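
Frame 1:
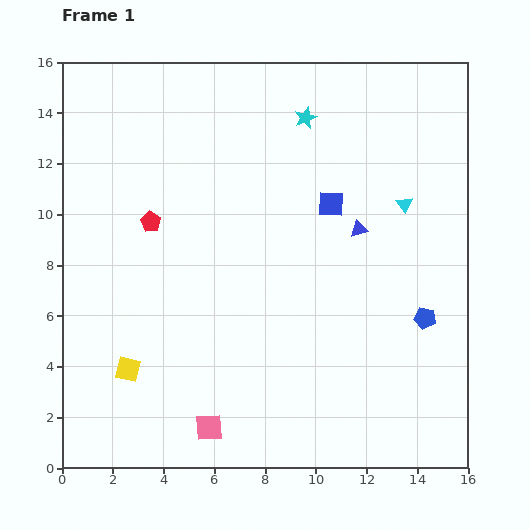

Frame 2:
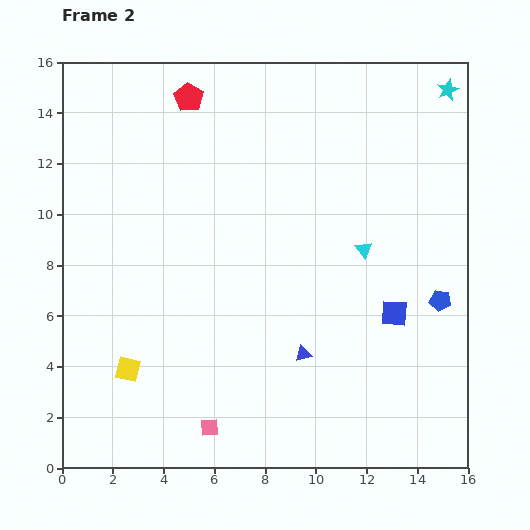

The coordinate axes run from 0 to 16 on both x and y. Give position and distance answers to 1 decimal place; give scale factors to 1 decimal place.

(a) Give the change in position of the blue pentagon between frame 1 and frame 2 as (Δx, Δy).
(0.6, 0.7)

The blue pentagon was at (14.3, 5.9) in frame 1 and (14.9, 6.6) in frame 2.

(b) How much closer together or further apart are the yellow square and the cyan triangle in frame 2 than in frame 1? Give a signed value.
-2.3

Distance in frame 1: 12.7. Distance in frame 2: 10.4.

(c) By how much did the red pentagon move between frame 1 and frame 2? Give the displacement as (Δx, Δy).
(1.5, 4.9)

The red pentagon was at (3.5, 9.7) in frame 1 and (5.0, 14.6) in frame 2.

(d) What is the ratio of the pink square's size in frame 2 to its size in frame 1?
0.6×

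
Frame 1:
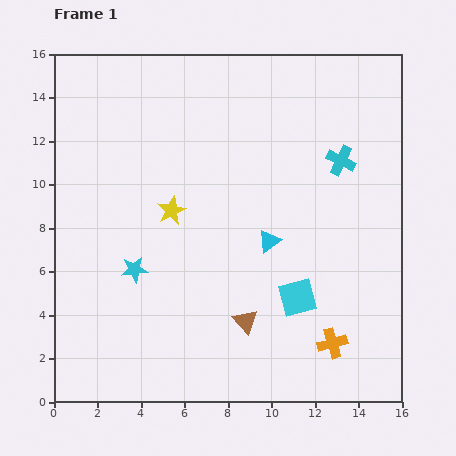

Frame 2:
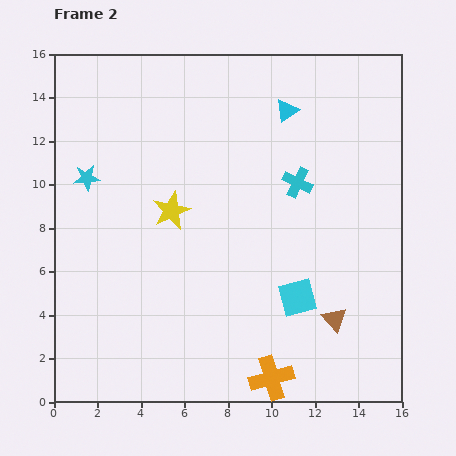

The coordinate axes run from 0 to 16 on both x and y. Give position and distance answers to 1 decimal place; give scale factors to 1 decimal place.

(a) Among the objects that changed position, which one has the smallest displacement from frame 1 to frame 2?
the cyan cross

(moved 2.2)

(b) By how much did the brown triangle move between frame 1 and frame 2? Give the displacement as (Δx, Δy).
(4.1, 0.1)

The brown triangle was at (8.8, 3.7) in frame 1 and (12.9, 3.8) in frame 2.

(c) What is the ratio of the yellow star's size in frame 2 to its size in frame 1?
1.3×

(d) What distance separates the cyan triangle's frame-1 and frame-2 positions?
6.1

The cyan triangle moved from (9.9, 7.4) to (10.7, 13.4), a distance of √(0.8² + 6.0²) ≈ 6.1.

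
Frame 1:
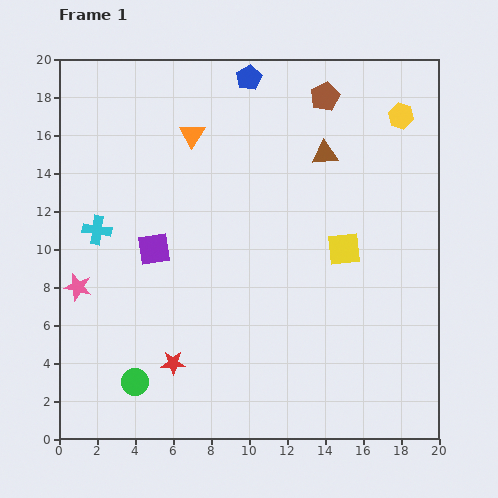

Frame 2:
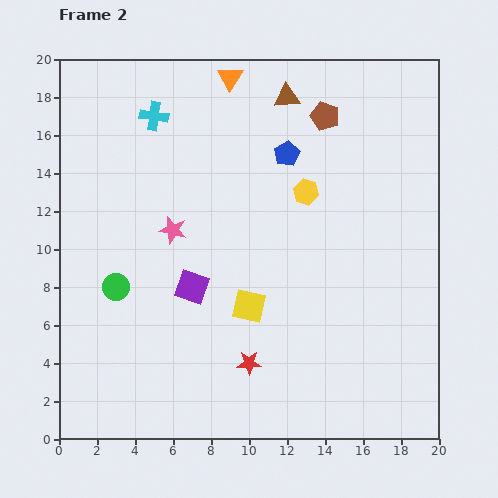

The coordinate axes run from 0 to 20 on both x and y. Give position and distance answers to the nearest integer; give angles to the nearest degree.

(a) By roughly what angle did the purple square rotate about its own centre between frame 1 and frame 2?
26° clockwise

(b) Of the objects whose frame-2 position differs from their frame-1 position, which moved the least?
the brown pentagon

(moved 1)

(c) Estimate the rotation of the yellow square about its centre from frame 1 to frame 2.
18° clockwise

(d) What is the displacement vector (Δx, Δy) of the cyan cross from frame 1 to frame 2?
(3, 6)

The cyan cross was at (2, 11) in frame 1 and (5, 17) in frame 2.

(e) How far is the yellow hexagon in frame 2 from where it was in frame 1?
6

The yellow hexagon moved from (18, 17) to (13, 13), a distance of √(5² + 4²) ≈ 6.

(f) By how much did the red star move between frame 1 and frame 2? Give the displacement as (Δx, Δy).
(4, 0)

The red star was at (6, 4) in frame 1 and (10, 4) in frame 2.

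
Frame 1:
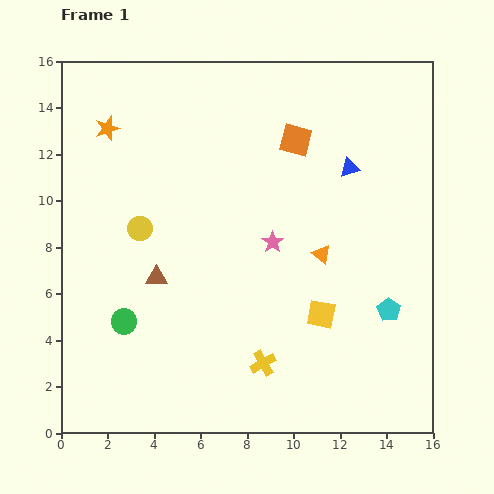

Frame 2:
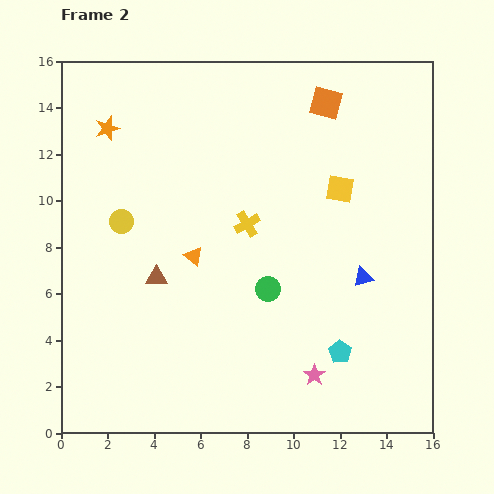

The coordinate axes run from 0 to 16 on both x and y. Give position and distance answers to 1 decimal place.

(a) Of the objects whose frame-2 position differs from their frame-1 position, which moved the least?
the yellow circle

(moved 0.9)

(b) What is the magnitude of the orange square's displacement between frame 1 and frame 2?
2.1

The orange square moved from (10.1, 12.6) to (11.4, 14.2), a distance of √(1.3² + 1.6²) ≈ 2.1.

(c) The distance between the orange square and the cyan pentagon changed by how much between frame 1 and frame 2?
+2.4

Distance in frame 1: 8.3. Distance in frame 2: 10.7.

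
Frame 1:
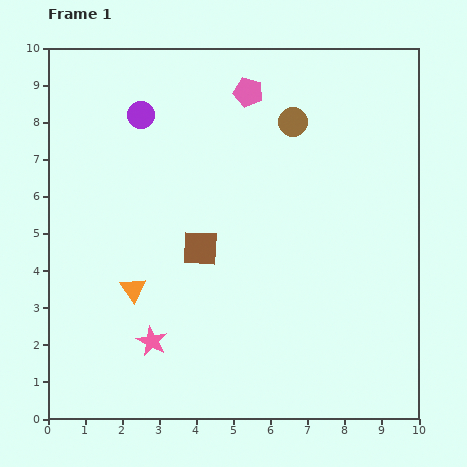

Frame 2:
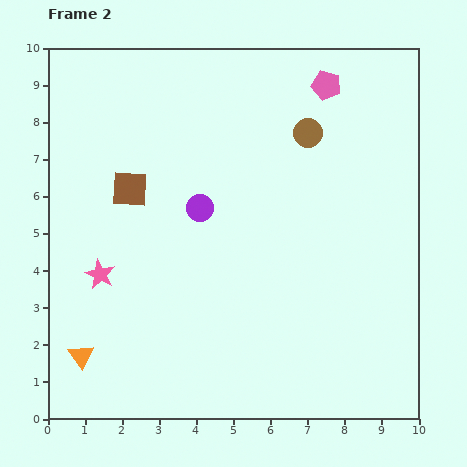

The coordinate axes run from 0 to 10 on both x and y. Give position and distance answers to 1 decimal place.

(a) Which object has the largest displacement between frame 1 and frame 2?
the purple circle

(moved 3.0; next 2.5)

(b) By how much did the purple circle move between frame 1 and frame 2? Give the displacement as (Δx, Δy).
(1.6, -2.5)

The purple circle was at (2.5, 8.2) in frame 1 and (4.1, 5.7) in frame 2.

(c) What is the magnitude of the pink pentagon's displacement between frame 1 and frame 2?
2.1

The pink pentagon moved from (5.4, 8.8) to (7.5, 9.0), a distance of √(2.1² + 0.2²) ≈ 2.1.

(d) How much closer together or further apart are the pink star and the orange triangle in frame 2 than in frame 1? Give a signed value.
+0.8

Distance in frame 1: 1.5. Distance in frame 2: 2.3.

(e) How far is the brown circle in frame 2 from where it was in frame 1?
0.5

The brown circle moved from (6.6, 8.0) to (7.0, 7.7), a distance of √(0.4² + 0.3²) ≈ 0.5.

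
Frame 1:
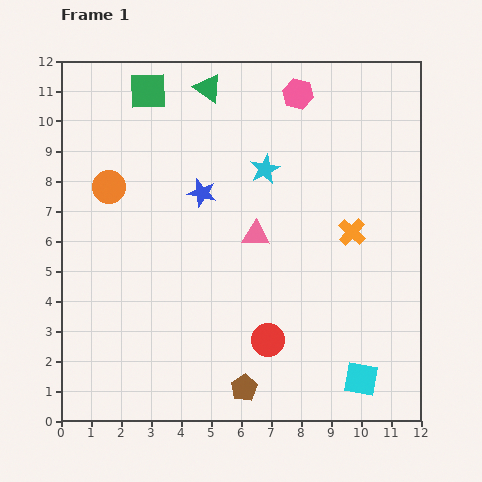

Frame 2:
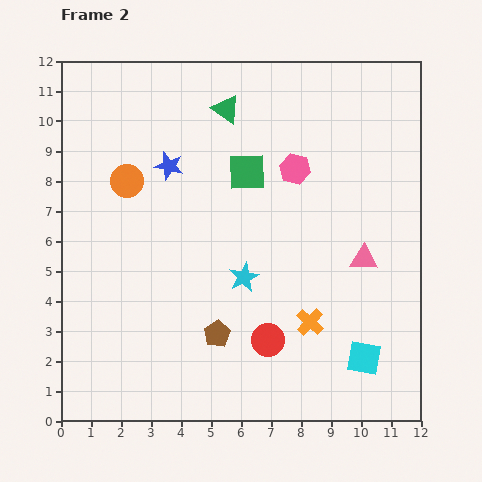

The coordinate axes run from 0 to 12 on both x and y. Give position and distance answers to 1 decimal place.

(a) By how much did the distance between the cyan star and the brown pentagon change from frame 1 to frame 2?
-5.2

Distance in frame 1: 7.3. Distance in frame 2: 2.1.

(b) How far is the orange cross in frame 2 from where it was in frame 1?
3.3

The orange cross moved from (9.7, 6.3) to (8.3, 3.3), a distance of √(1.4² + 3.0²) ≈ 3.3.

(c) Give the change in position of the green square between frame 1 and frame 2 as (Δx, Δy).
(3.3, -2.7)

The green square was at (2.9, 11.0) in frame 1 and (6.2, 8.3) in frame 2.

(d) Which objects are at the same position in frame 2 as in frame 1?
the red circle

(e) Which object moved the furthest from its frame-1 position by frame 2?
the green square

(moved 4.3; next 3.7)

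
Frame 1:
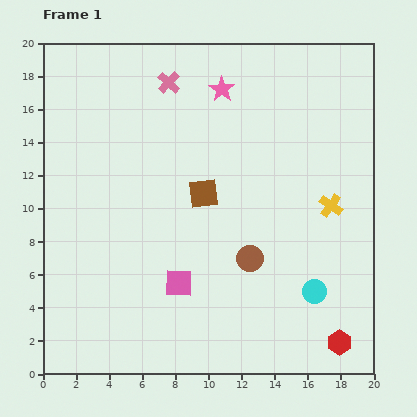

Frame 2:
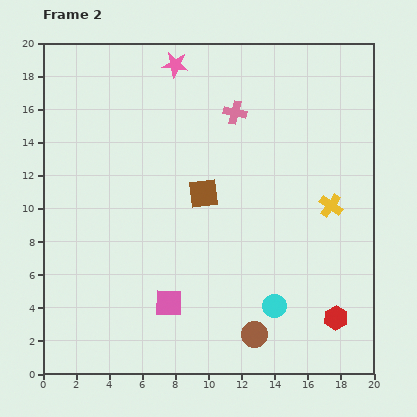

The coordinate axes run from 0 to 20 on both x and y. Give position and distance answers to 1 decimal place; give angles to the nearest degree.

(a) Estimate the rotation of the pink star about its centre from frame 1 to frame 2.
28° counter-clockwise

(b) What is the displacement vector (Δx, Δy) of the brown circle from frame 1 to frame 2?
(0.3, -4.6)

The brown circle was at (12.5, 7.0) in frame 1 and (12.8, 2.4) in frame 2.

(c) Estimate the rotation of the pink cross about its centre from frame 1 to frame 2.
29° counter-clockwise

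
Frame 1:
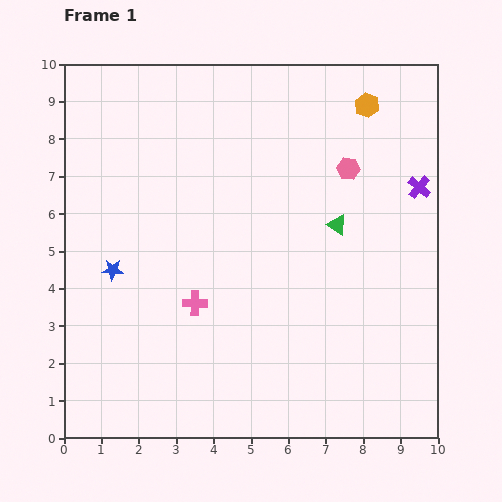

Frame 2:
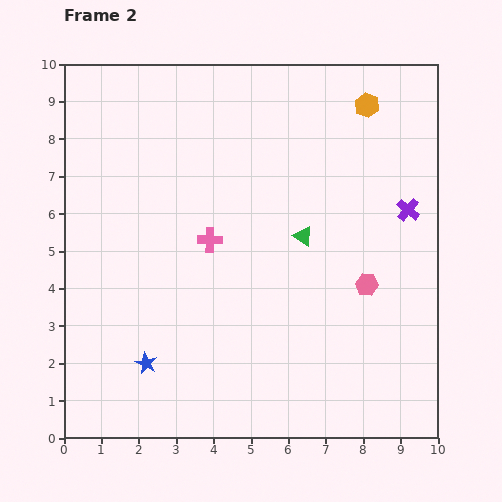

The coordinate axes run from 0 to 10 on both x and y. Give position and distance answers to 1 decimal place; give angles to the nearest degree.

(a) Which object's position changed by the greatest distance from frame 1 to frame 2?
the pink hexagon

(moved 3.1; next 2.7)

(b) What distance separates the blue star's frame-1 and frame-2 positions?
2.7

The blue star moved from (1.3, 4.5) to (2.2, 2.0), a distance of √(0.9² + 2.5²) ≈ 2.7.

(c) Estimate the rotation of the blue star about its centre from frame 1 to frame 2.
22° clockwise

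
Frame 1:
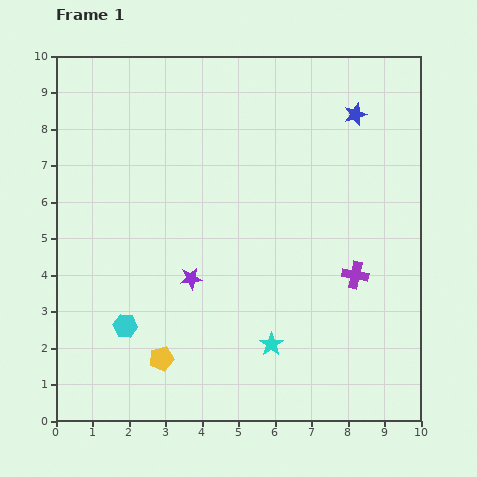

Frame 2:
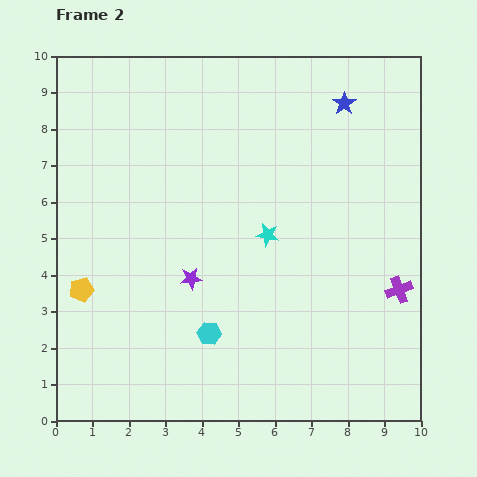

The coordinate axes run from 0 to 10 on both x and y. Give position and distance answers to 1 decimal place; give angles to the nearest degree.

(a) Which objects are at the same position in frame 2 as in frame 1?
the purple star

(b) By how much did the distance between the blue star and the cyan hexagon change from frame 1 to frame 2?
-1.3

Distance in frame 1: 8.6. Distance in frame 2: 7.3.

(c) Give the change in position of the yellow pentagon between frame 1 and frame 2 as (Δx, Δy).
(-2.2, 1.9)

The yellow pentagon was at (2.9, 1.7) in frame 1 and (0.7, 3.6) in frame 2.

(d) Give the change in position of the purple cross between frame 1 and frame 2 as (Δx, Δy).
(1.2, -0.4)

The purple cross was at (8.2, 4.0) in frame 1 and (9.4, 3.6) in frame 2.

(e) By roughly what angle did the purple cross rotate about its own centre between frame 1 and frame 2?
32° counter-clockwise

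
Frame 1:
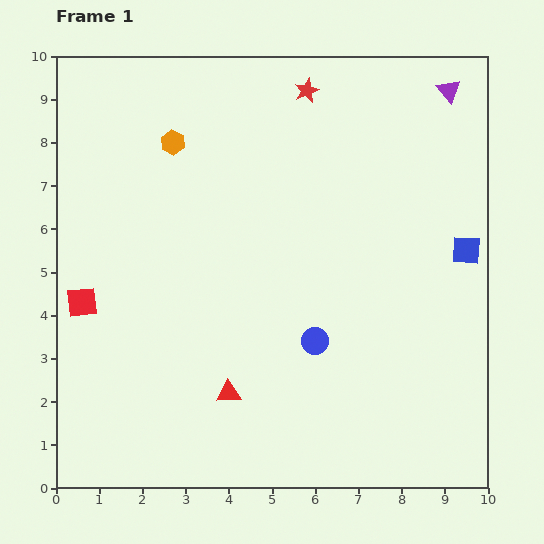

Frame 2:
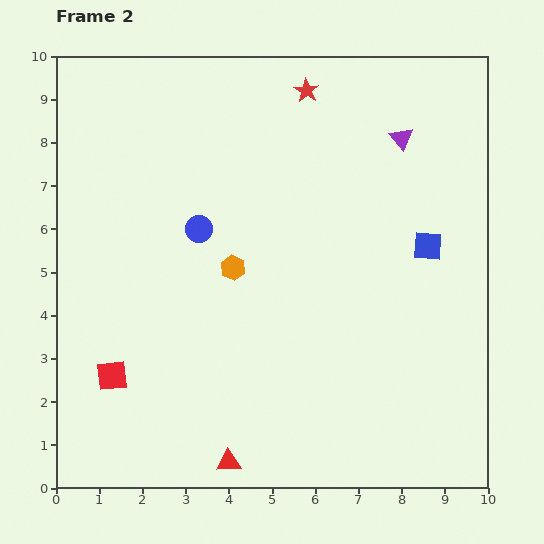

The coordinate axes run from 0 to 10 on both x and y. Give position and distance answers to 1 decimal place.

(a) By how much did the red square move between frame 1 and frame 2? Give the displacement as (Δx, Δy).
(0.7, -1.7)

The red square was at (0.6, 4.3) in frame 1 and (1.3, 2.6) in frame 2.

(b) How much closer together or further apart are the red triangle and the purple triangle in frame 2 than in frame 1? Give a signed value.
-0.2

Distance in frame 1: 8.7. Distance in frame 2: 8.5.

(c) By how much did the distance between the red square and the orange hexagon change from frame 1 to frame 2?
-0.5

Distance in frame 1: 4.3. Distance in frame 2: 3.8.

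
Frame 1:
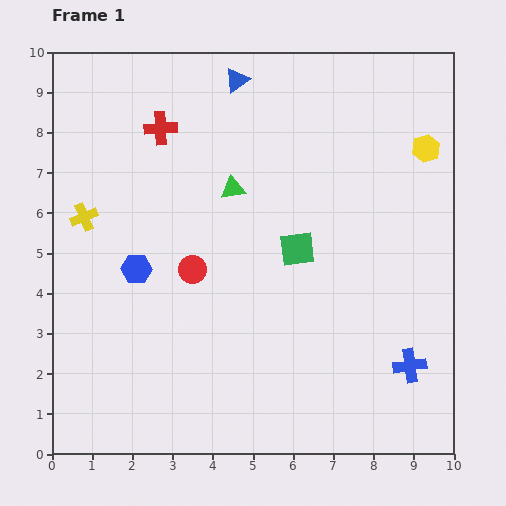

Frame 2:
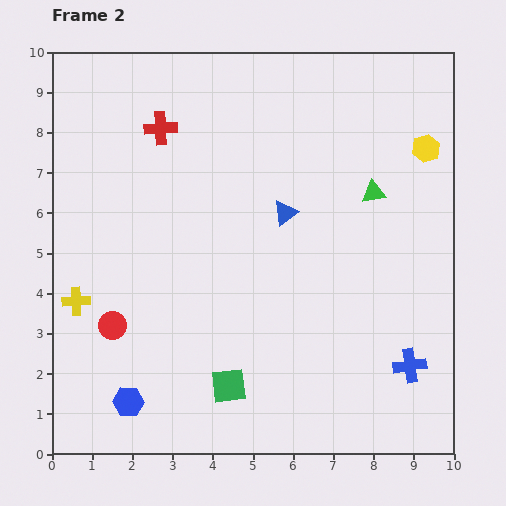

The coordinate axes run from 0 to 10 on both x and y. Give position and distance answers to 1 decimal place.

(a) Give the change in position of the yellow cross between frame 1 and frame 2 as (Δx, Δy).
(-0.2, -2.1)

The yellow cross was at (0.8, 5.9) in frame 1 and (0.6, 3.8) in frame 2.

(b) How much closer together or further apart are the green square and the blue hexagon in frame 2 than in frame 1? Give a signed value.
-1.5

Distance in frame 1: 4.0. Distance in frame 2: 2.5.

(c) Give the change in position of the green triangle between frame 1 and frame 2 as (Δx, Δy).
(3.5, -0.1)

The green triangle was at (4.5, 6.6) in frame 1 and (8.0, 6.5) in frame 2.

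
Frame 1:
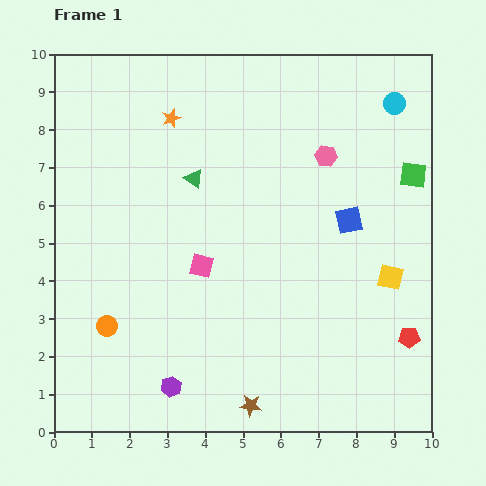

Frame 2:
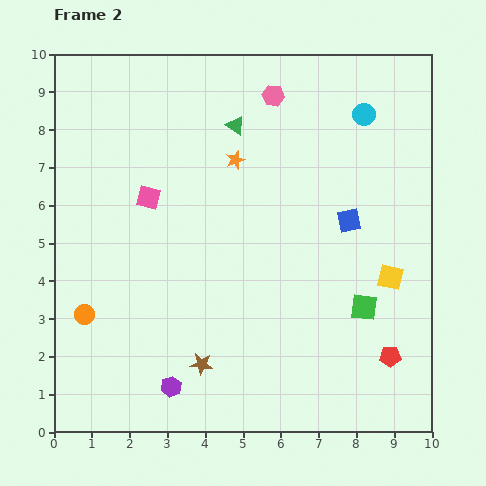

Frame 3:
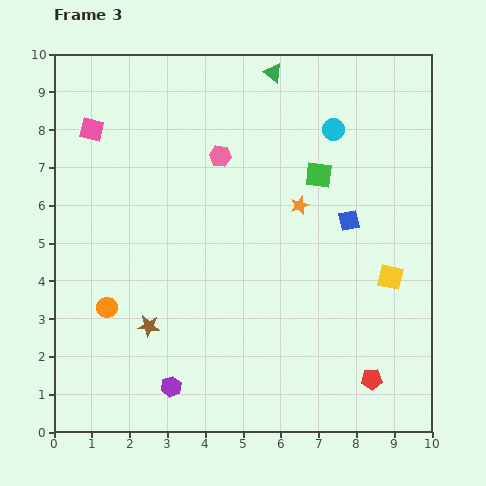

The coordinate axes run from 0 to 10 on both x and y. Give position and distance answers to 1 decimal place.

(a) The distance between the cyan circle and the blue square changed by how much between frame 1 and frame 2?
-0.5

Distance in frame 1: 3.3. Distance in frame 2: 2.8.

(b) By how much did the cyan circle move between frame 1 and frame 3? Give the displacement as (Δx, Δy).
(-1.6, -0.7)

The cyan circle was at (9.0, 8.7) in frame 1 and (7.4, 8.0) in frame 3.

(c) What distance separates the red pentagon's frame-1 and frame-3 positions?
1.5

The red pentagon moved from (9.4, 2.5) to (8.4, 1.4), a distance of √(1.0² + 1.1²) ≈ 1.5.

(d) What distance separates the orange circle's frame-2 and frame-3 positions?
0.6

The orange circle moved from (0.8, 3.1) to (1.4, 3.3), a distance of √(0.6² + 0.2²) ≈ 0.6.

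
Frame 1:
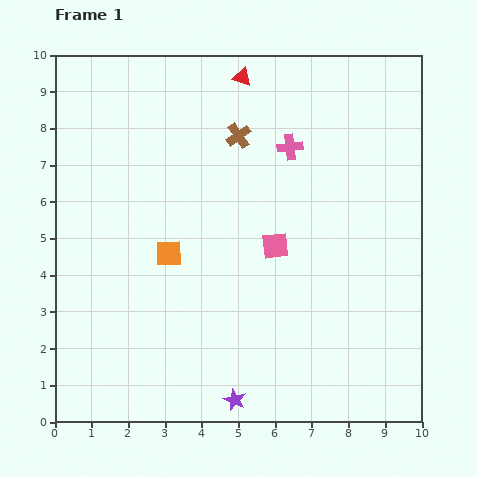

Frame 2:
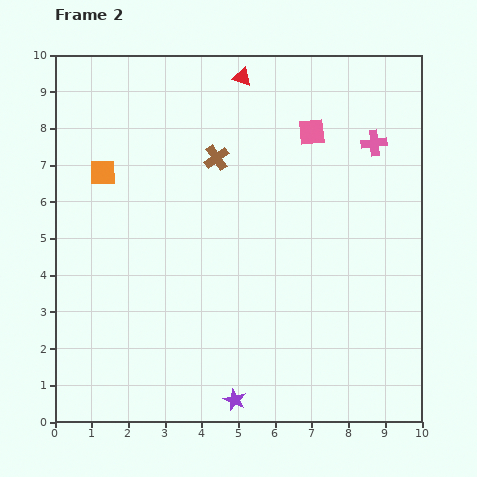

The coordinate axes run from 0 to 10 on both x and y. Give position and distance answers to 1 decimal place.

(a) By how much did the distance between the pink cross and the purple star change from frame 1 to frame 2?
+0.9

Distance in frame 1: 7.1. Distance in frame 2: 8.0.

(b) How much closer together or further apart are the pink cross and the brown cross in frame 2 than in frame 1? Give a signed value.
+2.9

Distance in frame 1: 1.4. Distance in frame 2: 4.3.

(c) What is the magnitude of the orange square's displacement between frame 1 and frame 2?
2.8

The orange square moved from (3.1, 4.6) to (1.3, 6.8), a distance of √(1.8² + 2.2²) ≈ 2.8.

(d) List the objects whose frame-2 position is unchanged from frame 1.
the red triangle, the purple star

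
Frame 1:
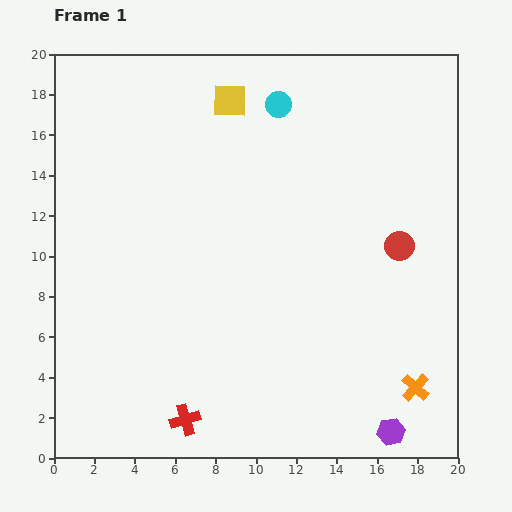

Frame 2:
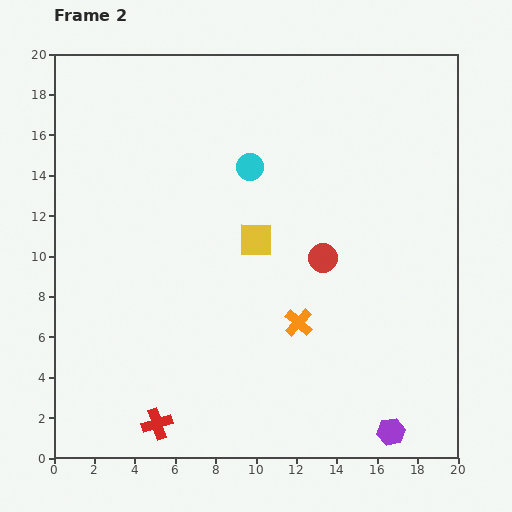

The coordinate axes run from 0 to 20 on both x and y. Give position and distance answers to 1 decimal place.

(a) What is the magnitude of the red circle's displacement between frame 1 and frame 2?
3.8

The red circle moved from (17.1, 10.5) to (13.3, 9.9), a distance of √(3.8² + 0.6²) ≈ 3.8.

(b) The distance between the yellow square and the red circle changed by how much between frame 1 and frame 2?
-7.7

Distance in frame 1: 11.1. Distance in frame 2: 3.4.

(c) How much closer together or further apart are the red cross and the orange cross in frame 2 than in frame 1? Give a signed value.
-2.9

Distance in frame 1: 11.5. Distance in frame 2: 8.6.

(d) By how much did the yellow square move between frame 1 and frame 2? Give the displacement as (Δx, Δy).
(1.3, -6.9)

The yellow square was at (8.7, 17.7) in frame 1 and (10.0, 10.8) in frame 2.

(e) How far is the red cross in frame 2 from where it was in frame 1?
1.4

The red cross moved from (6.5, 1.9) to (5.1, 1.7), a distance of √(1.4² + 0.2²) ≈ 1.4.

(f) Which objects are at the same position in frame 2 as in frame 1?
the purple hexagon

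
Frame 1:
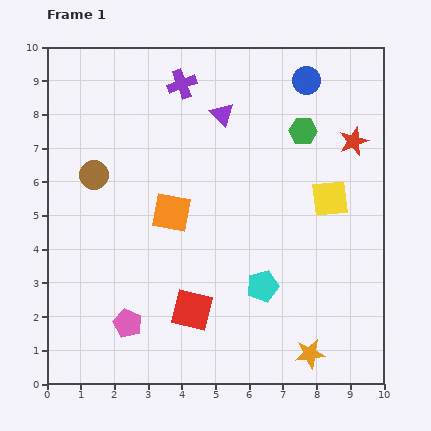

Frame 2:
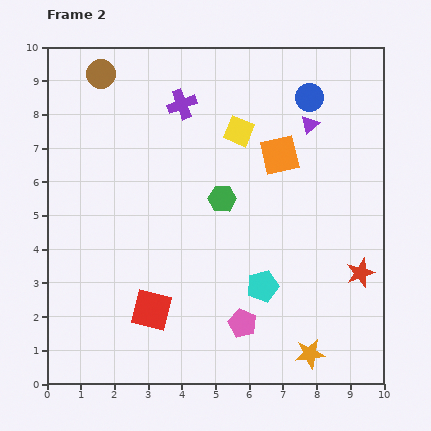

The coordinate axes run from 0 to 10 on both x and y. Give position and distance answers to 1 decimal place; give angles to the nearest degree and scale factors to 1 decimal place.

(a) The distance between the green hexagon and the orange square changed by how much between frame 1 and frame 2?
-2.5

Distance in frame 1: 4.6. Distance in frame 2: 2.1.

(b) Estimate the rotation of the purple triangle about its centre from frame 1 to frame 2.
33° clockwise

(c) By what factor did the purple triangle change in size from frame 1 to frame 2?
0.8×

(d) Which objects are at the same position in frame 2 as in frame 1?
the orange star, the cyan pentagon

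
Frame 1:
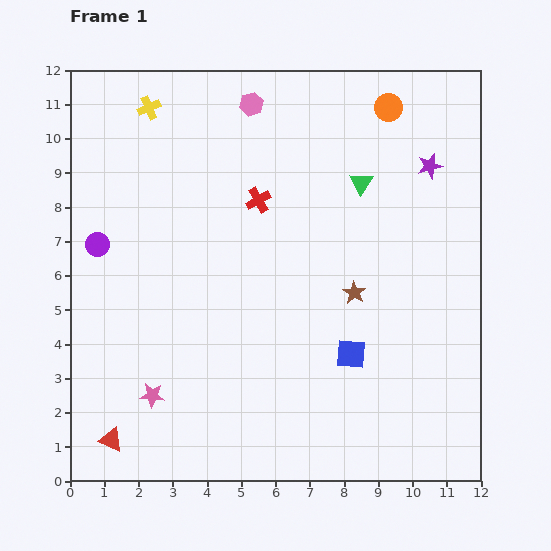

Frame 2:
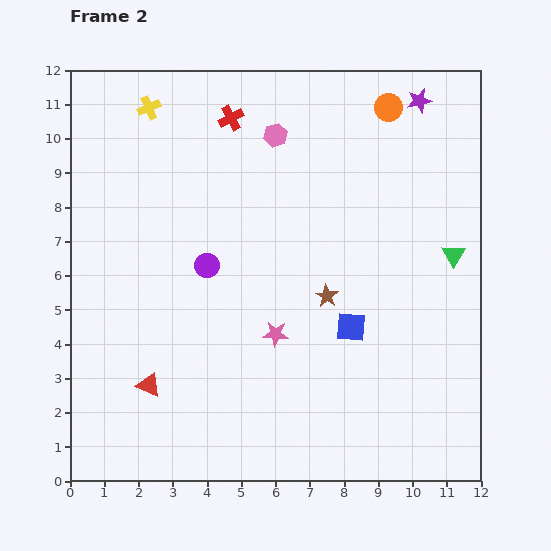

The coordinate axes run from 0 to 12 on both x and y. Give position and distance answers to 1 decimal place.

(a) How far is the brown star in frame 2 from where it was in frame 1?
0.8

The brown star moved from (8.3, 5.5) to (7.5, 5.4), a distance of √(0.8² + 0.1²) ≈ 0.8.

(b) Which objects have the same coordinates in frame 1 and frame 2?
the orange circle, the yellow cross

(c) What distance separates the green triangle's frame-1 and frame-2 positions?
3.4

The green triangle moved from (8.5, 8.7) to (11.2, 6.6), a distance of √(2.7² + 2.1²) ≈ 3.4.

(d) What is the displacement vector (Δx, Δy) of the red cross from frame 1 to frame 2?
(-0.8, 2.4)

The red cross was at (5.5, 8.2) in frame 1 and (4.7, 10.6) in frame 2.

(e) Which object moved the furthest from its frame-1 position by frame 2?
the pink star

(moved 4.0; next 3.4)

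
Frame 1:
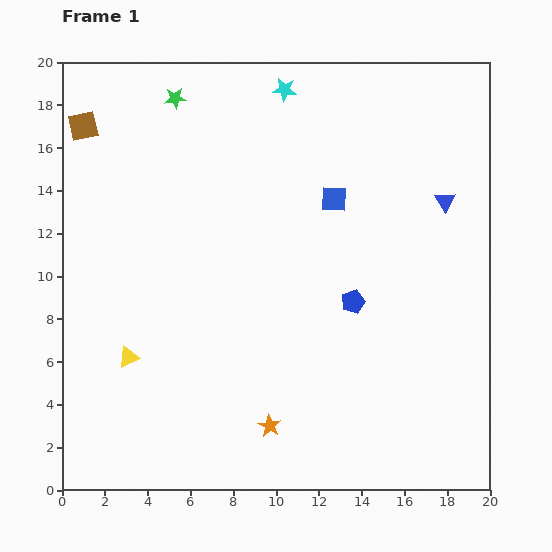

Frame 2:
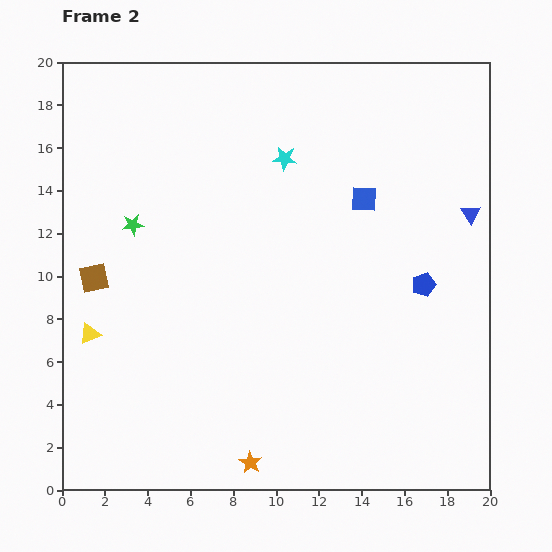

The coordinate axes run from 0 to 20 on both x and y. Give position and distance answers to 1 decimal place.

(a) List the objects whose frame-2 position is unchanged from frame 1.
none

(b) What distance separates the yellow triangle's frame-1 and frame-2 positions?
2.1

The yellow triangle moved from (3.1, 6.2) to (1.3, 7.3), a distance of √(1.8² + 1.1²) ≈ 2.1.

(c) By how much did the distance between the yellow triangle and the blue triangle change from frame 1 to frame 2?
+2.2

Distance in frame 1: 16.5. Distance in frame 2: 18.7.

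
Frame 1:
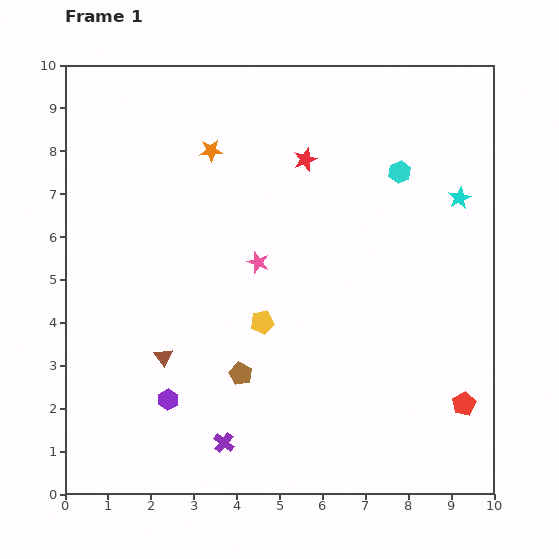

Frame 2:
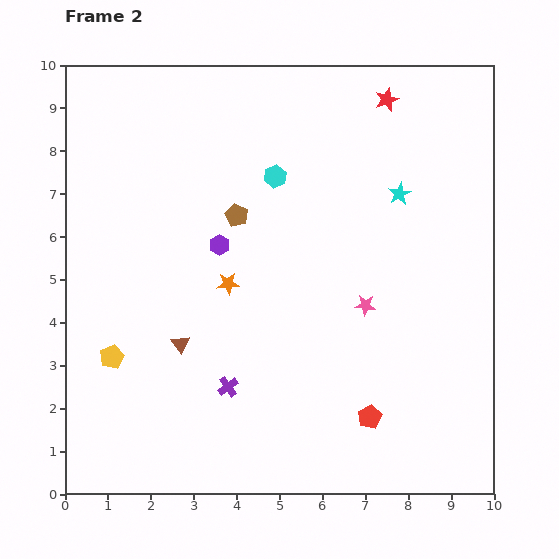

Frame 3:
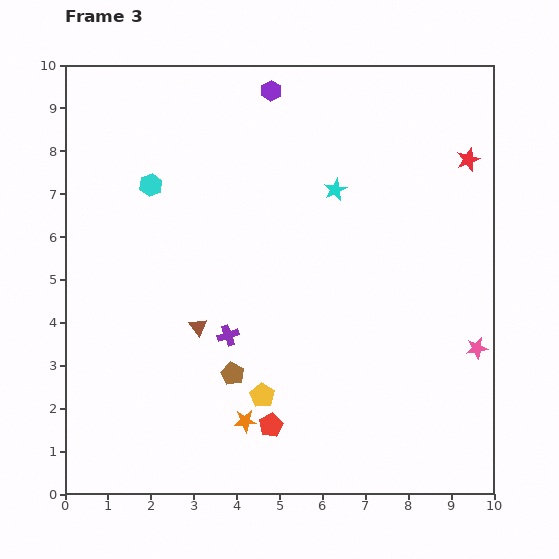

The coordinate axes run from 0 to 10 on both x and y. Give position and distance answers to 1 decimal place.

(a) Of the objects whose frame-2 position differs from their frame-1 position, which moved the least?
the brown triangle

(moved 0.5)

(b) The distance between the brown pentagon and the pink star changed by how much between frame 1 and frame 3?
+3.1

Distance in frame 1: 2.6. Distance in frame 3: 5.7.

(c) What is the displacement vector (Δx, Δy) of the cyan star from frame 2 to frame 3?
(-1.5, 0.1)

The cyan star was at (7.8, 7.0) in frame 2 and (6.3, 7.1) in frame 3.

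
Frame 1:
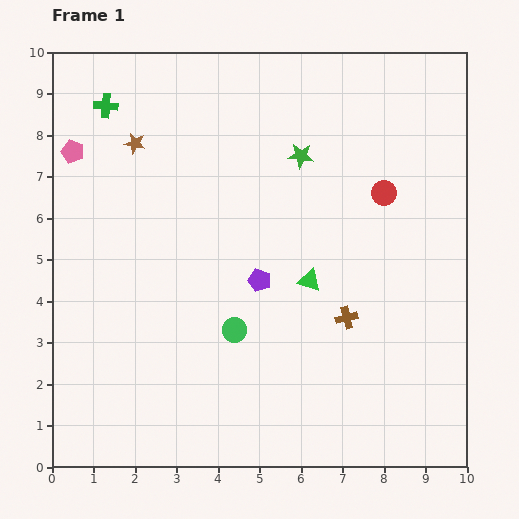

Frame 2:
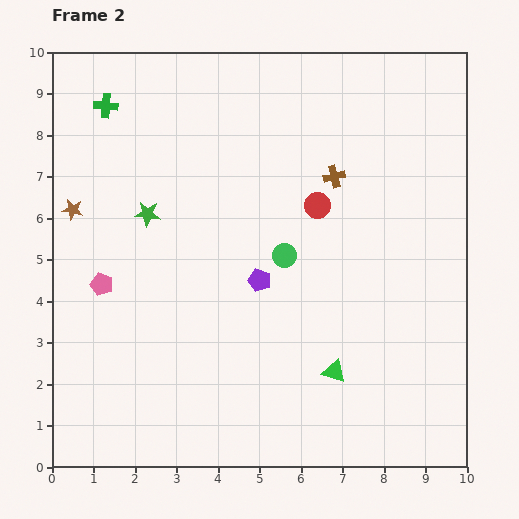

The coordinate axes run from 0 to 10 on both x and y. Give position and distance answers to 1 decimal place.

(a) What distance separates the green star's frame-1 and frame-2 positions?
4.0

The green star moved from (6.0, 7.5) to (2.3, 6.1), a distance of √(3.7² + 1.4²) ≈ 4.0.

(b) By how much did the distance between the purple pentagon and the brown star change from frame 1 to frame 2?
+0.3

Distance in frame 1: 4.5. Distance in frame 2: 4.8.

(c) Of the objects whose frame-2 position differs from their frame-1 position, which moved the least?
the red circle

(moved 1.6)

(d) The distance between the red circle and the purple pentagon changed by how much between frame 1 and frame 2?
-1.4

Distance in frame 1: 3.7. Distance in frame 2: 2.3.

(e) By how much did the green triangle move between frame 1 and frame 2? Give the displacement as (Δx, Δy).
(0.6, -2.2)

The green triangle was at (6.2, 4.5) in frame 1 and (6.8, 2.3) in frame 2.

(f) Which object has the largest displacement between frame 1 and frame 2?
the green star

(moved 4.0; next 3.4)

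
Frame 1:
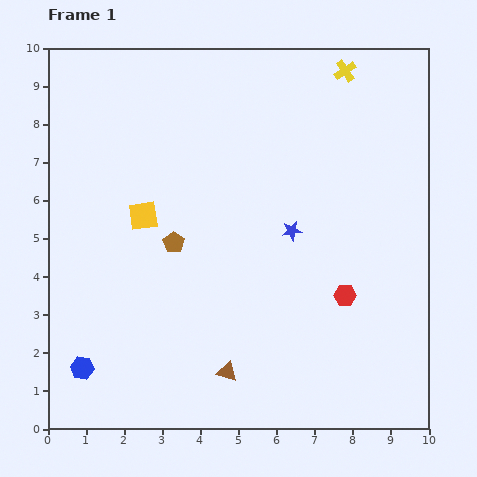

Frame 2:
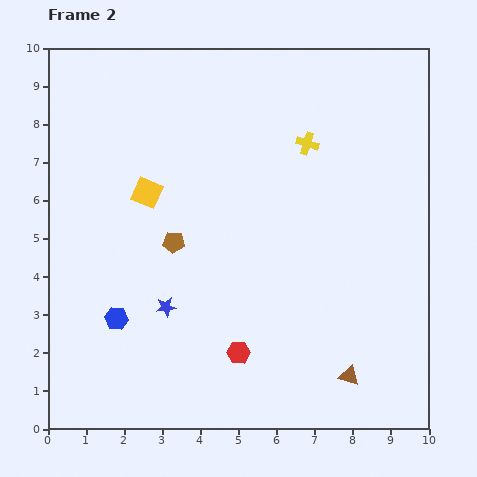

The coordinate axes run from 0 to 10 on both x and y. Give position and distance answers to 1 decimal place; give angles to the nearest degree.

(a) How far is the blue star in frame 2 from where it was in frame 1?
3.9

The blue star moved from (6.4, 5.2) to (3.1, 3.2), a distance of √(3.3² + 2.0²) ≈ 3.9.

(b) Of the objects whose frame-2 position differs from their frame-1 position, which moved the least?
the yellow square

(moved 0.6)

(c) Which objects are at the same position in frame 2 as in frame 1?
the brown pentagon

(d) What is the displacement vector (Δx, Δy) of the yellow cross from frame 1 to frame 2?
(-1.0, -1.9)

The yellow cross was at (7.8, 9.4) in frame 1 and (6.8, 7.5) in frame 2.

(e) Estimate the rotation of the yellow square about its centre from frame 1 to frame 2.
30° clockwise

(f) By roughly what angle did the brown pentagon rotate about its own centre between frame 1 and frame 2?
29° counter-clockwise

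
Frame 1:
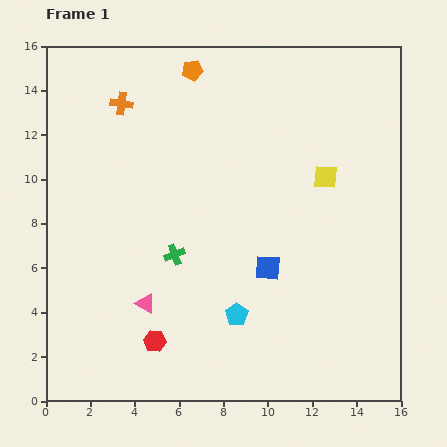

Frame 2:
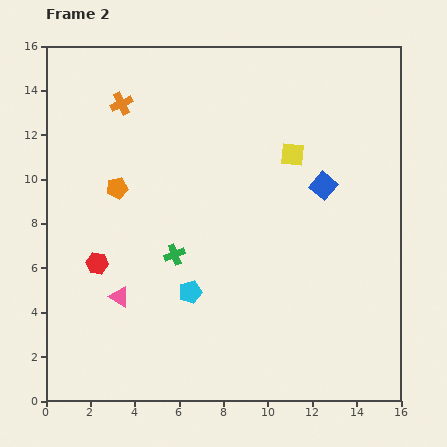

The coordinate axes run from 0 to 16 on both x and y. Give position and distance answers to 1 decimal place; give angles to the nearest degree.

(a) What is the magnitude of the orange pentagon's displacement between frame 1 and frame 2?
6.3

The orange pentagon moved from (6.6, 14.9) to (3.2, 9.6), a distance of √(3.4² + 5.3²) ≈ 6.3.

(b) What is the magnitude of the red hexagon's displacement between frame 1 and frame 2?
4.4

The red hexagon moved from (4.9, 2.7) to (2.3, 6.2), a distance of √(2.6² + 3.5²) ≈ 4.4.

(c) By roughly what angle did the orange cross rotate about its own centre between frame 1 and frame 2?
34° counter-clockwise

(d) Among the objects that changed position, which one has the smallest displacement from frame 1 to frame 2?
the pink triangle

(moved 1.2)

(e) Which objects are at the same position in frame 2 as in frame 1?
the green cross, the orange cross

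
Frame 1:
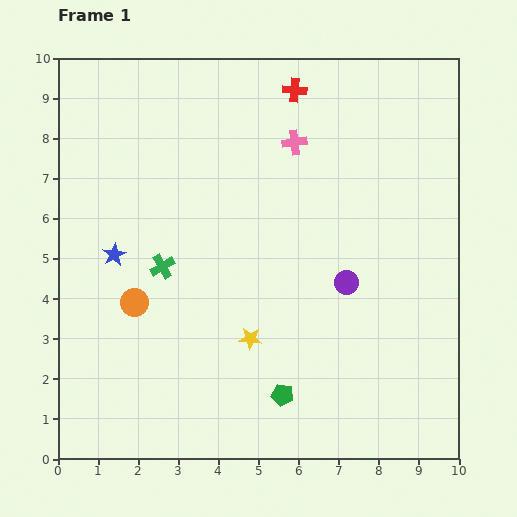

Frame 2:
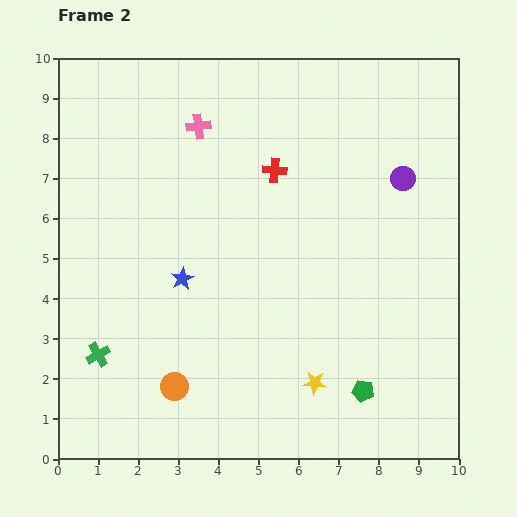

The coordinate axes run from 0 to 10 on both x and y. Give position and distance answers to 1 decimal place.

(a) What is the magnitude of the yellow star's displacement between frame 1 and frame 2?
1.9

The yellow star moved from (4.8, 3.0) to (6.4, 1.9), a distance of √(1.6² + 1.1²) ≈ 1.9.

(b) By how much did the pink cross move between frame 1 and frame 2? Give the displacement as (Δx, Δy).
(-2.4, 0.4)

The pink cross was at (5.9, 7.9) in frame 1 and (3.5, 8.3) in frame 2.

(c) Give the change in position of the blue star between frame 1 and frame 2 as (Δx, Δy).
(1.7, -0.6)

The blue star was at (1.4, 5.1) in frame 1 and (3.1, 4.5) in frame 2.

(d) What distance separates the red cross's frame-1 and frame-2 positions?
2.1

The red cross moved from (5.9, 9.2) to (5.4, 7.2), a distance of √(0.5² + 2.0²) ≈ 2.1.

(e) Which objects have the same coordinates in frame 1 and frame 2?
none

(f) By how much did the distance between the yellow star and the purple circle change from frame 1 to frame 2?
+2.8

Distance in frame 1: 2.8. Distance in frame 2: 5.6.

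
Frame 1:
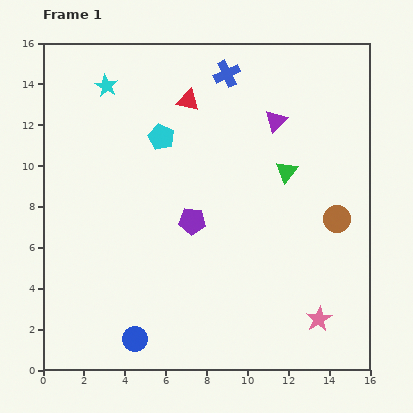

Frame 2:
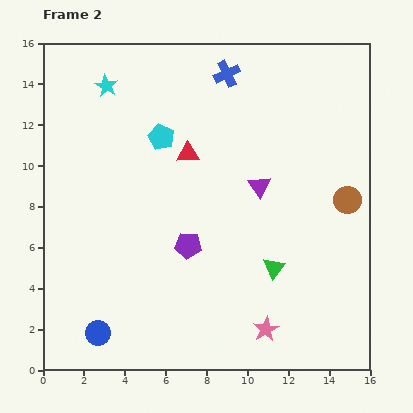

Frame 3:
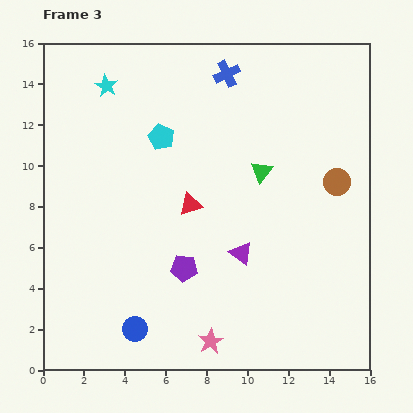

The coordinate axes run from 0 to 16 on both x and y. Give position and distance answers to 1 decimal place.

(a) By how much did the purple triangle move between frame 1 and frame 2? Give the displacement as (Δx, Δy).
(-0.8, -3.2)

The purple triangle was at (11.4, 12.2) in frame 1 and (10.6, 9.0) in frame 2.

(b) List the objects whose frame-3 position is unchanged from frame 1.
the cyan pentagon, the blue cross, the cyan star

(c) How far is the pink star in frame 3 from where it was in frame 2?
2.8

The pink star moved from (10.9, 2.0) to (8.2, 1.4), a distance of √(2.7² + 0.6²) ≈ 2.8.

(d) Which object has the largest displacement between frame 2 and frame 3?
the green triangle

(moved 4.7; next 3.4)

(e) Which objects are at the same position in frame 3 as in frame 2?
the cyan pentagon, the blue cross, the cyan star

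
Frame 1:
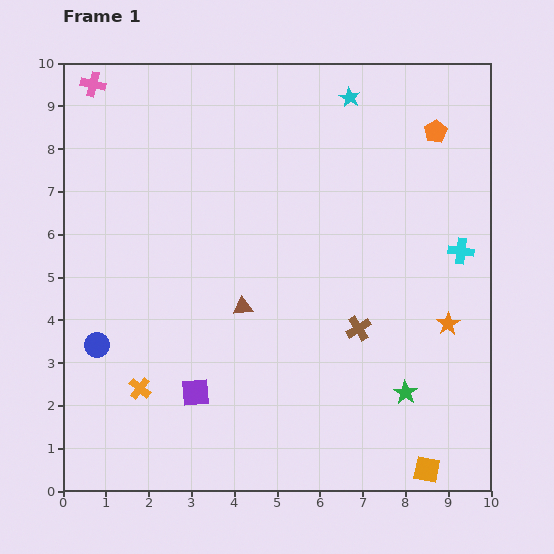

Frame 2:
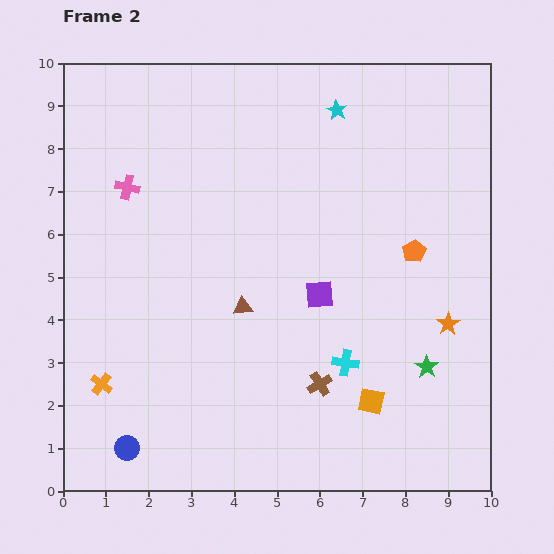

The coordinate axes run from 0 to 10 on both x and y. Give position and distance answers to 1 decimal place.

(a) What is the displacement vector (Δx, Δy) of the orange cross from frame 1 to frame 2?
(-0.9, 0.1)

The orange cross was at (1.8, 2.4) in frame 1 and (0.9, 2.5) in frame 2.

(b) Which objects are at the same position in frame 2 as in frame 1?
the orange star, the brown triangle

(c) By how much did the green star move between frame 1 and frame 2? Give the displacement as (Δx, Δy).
(0.5, 0.6)

The green star was at (8.0, 2.3) in frame 1 and (8.5, 2.9) in frame 2.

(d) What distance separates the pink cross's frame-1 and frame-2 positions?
2.5

The pink cross moved from (0.7, 9.5) to (1.5, 7.1), a distance of √(0.8² + 2.4²) ≈ 2.5.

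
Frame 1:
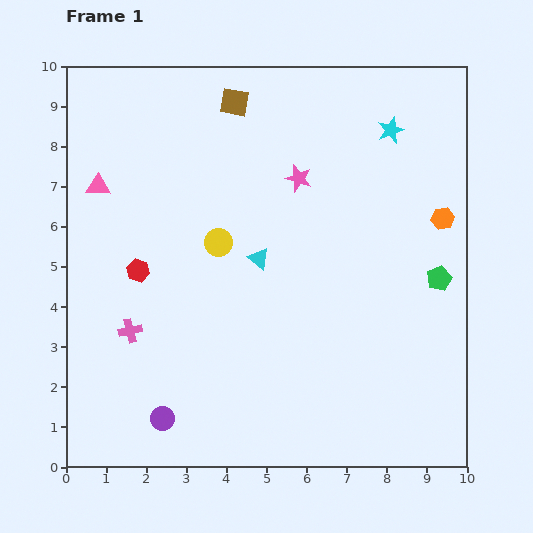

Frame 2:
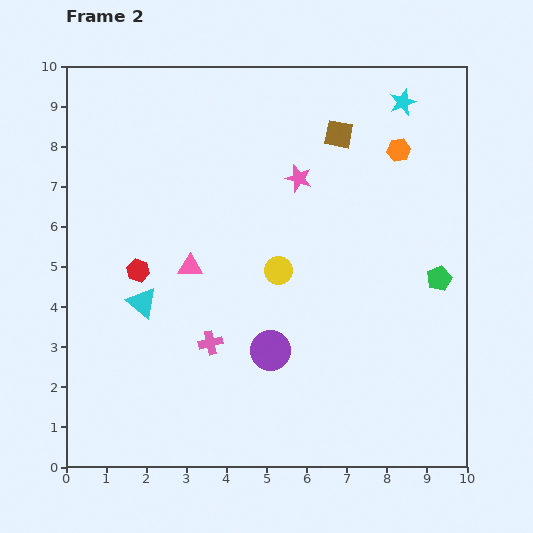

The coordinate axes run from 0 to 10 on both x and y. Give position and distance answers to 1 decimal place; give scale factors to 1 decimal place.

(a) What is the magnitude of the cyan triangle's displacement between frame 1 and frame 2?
3.1

The cyan triangle moved from (4.8, 5.2) to (1.9, 4.1), a distance of √(2.9² + 1.1²) ≈ 3.1.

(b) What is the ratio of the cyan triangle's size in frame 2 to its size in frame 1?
1.5×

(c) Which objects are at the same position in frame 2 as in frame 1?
the red hexagon, the pink star, the green pentagon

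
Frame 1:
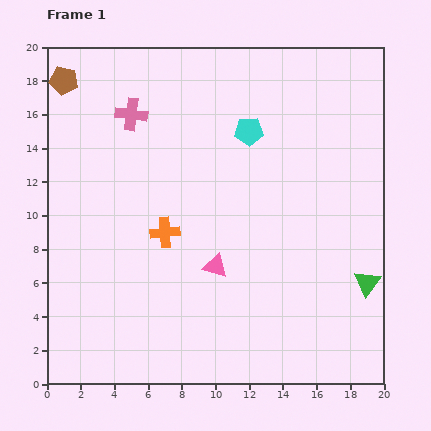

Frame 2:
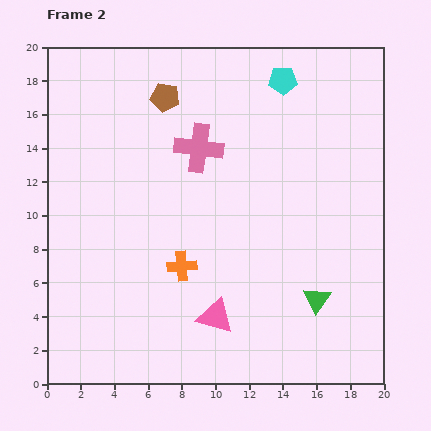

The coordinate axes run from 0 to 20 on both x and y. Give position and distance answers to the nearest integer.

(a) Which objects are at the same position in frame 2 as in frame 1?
none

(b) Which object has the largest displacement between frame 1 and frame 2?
the brown pentagon

(moved 6; next 4)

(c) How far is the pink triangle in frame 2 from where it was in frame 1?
3

The pink triangle moved from (10, 7) to (10, 4), a distance of √(0² + 3²) ≈ 3.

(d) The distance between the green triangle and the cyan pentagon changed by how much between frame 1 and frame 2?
+2

Distance in frame 1: 11. Distance in frame 2: 13.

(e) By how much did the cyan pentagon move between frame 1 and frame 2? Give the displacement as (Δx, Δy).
(2, 3)

The cyan pentagon was at (12, 15) in frame 1 and (14, 18) in frame 2.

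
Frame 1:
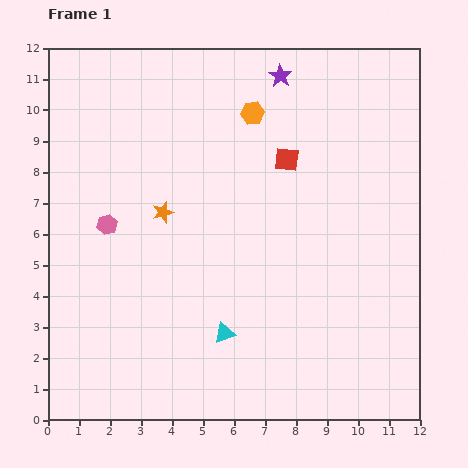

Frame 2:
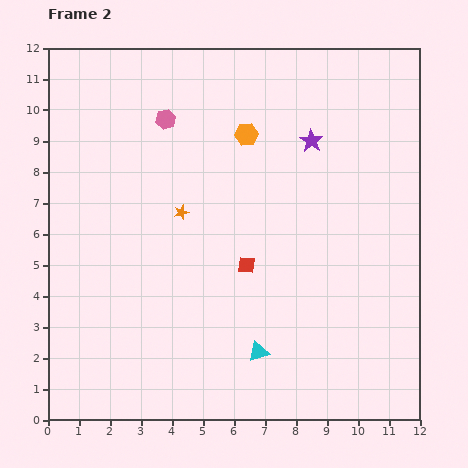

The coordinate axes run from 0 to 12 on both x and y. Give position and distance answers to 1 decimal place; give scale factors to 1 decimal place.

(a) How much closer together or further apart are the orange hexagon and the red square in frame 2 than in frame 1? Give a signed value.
+2.3

Distance in frame 1: 1.9. Distance in frame 2: 4.2.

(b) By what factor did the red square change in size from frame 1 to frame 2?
0.7×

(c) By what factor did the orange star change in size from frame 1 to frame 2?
0.7×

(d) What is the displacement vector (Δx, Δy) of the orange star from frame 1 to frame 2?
(0.6, 0.0)

The orange star was at (3.7, 6.7) in frame 1 and (4.3, 6.7) in frame 2.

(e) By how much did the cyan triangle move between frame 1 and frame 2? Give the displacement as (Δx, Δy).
(1.1, -0.6)

The cyan triangle was at (5.7, 2.8) in frame 1 and (6.8, 2.2) in frame 2.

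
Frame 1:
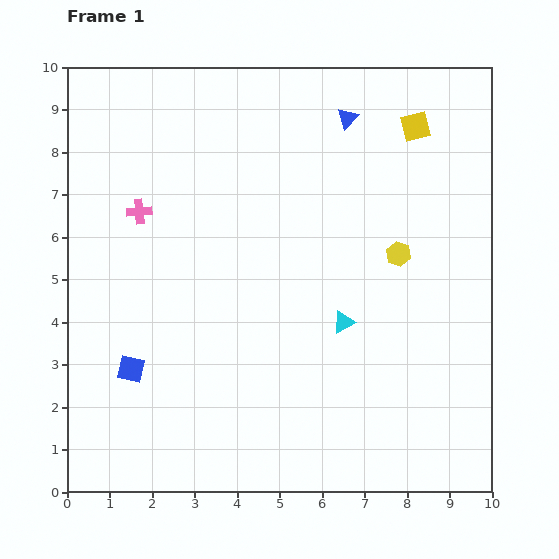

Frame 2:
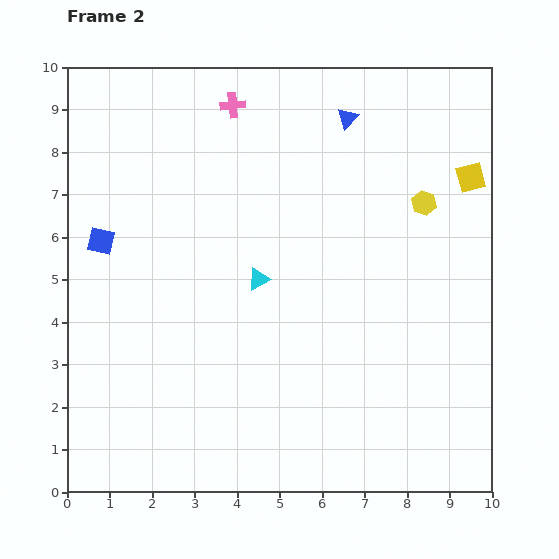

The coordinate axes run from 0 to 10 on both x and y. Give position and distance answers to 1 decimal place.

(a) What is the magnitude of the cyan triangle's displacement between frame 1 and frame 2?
2.2

The cyan triangle moved from (6.5, 4.0) to (4.5, 5.0), a distance of √(2.0² + 1.0²) ≈ 2.2.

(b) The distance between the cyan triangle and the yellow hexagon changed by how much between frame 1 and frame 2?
+2.2

Distance in frame 1: 2.1. Distance in frame 2: 4.3.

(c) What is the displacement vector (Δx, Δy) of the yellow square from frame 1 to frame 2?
(1.3, -1.2)

The yellow square was at (8.2, 8.6) in frame 1 and (9.5, 7.4) in frame 2.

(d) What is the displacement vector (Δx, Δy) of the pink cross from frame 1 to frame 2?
(2.2, 2.5)

The pink cross was at (1.7, 6.6) in frame 1 and (3.9, 9.1) in frame 2.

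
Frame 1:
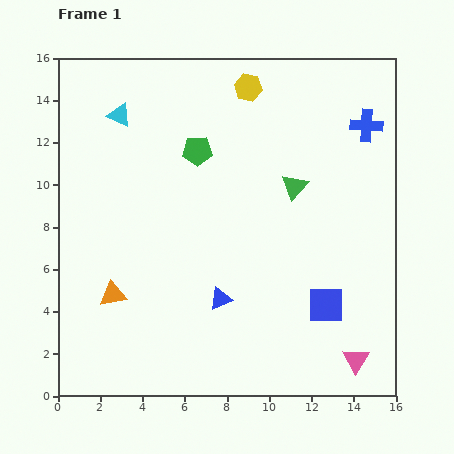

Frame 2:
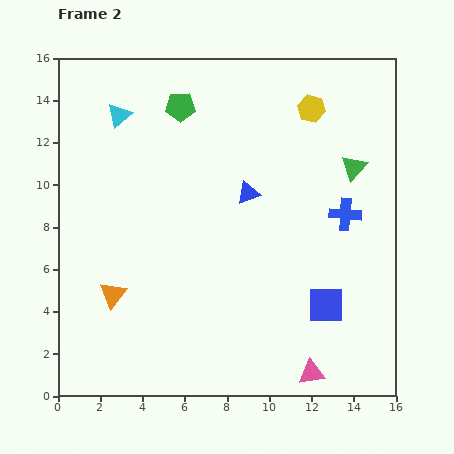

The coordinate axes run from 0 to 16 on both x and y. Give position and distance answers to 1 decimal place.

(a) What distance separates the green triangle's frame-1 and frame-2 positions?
2.9

The green triangle moved from (11.2, 9.9) to (14.0, 10.8), a distance of √(2.8² + 0.9²) ≈ 2.9.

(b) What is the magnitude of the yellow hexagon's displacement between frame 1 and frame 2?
3.2

The yellow hexagon moved from (9.0, 14.6) to (12.0, 13.6), a distance of √(3.0² + 1.0²) ≈ 3.2.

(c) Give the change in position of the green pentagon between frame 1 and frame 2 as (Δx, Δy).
(-0.8, 2.1)

The green pentagon was at (6.6, 11.6) in frame 1 and (5.8, 13.7) in frame 2.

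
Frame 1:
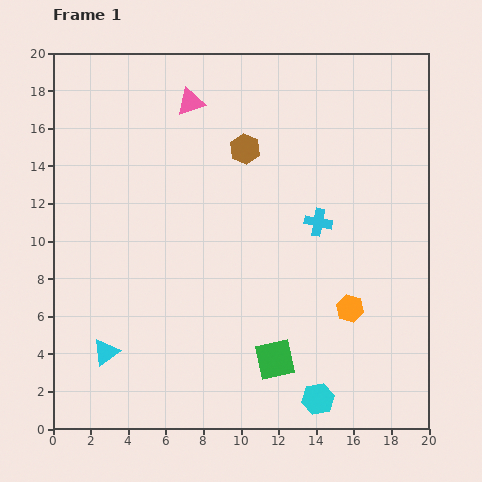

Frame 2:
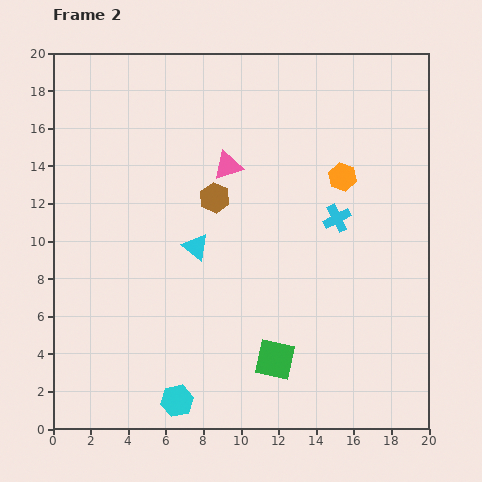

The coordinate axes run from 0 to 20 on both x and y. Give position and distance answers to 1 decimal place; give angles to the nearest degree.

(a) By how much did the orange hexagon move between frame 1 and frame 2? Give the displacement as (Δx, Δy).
(-0.4, 7.0)

The orange hexagon was at (15.8, 6.4) in frame 1 and (15.4, 13.4) in frame 2.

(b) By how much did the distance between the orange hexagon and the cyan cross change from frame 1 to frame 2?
-2.7

Distance in frame 1: 4.9. Distance in frame 2: 2.2.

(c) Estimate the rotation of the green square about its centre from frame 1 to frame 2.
24° clockwise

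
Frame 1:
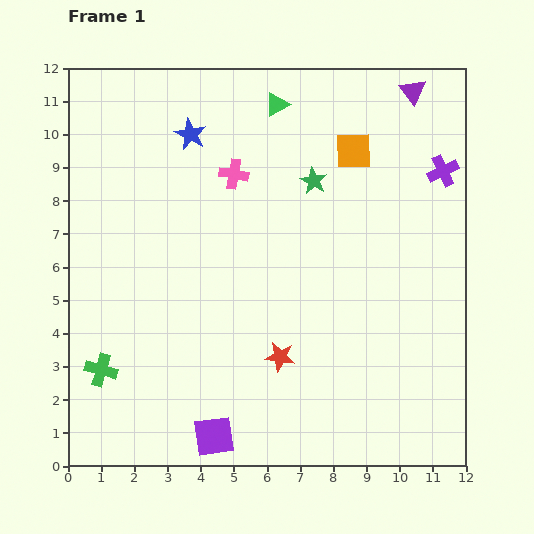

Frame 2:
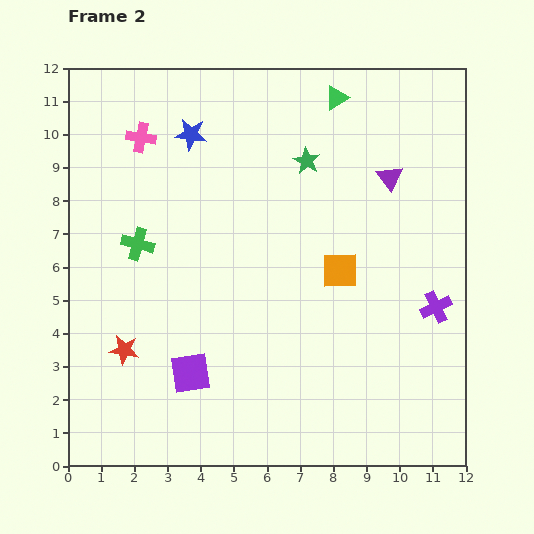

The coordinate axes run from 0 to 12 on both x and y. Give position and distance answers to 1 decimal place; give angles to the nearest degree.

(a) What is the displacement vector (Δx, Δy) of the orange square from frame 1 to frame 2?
(-0.4, -3.6)

The orange square was at (8.6, 9.5) in frame 1 and (8.2, 5.9) in frame 2.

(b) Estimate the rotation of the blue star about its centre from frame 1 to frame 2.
20° counter-clockwise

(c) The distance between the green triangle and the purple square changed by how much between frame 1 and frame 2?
-0.8

Distance in frame 1: 10.2. Distance in frame 2: 9.4.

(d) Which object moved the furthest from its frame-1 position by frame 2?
the red star

(moved 4.7; next 4.1)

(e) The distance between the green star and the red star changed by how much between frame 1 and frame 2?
+2.5

Distance in frame 1: 5.4. Distance in frame 2: 7.9.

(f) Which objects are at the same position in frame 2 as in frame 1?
the blue star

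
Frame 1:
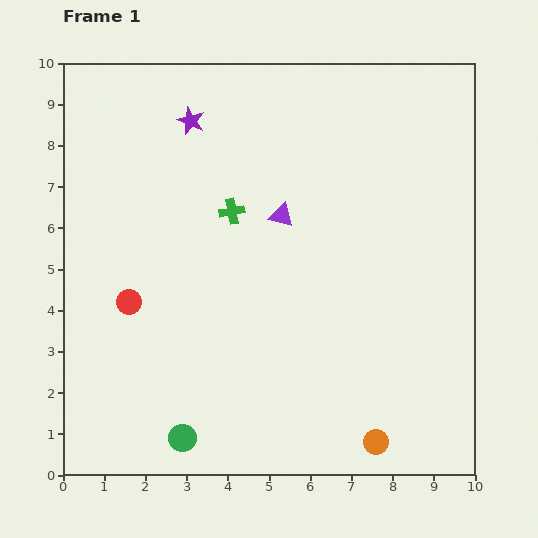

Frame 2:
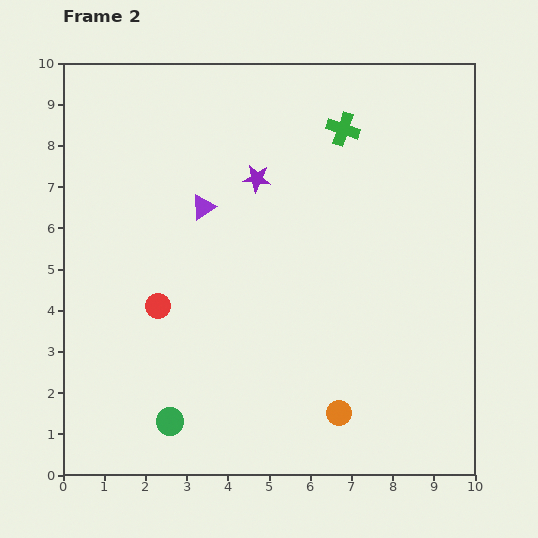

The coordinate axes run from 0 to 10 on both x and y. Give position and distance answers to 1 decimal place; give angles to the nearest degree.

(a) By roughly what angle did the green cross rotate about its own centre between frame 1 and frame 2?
30° clockwise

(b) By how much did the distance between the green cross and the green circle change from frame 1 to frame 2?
+2.6

Distance in frame 1: 5.6. Distance in frame 2: 8.2.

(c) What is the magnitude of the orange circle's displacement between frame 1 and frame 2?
1.1

The orange circle moved from (7.6, 0.8) to (6.7, 1.5), a distance of √(0.9² + 0.7²) ≈ 1.1.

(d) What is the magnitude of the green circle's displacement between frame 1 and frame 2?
0.5

The green circle moved from (2.9, 0.9) to (2.6, 1.3), a distance of √(0.3² + 0.4²) ≈ 0.5.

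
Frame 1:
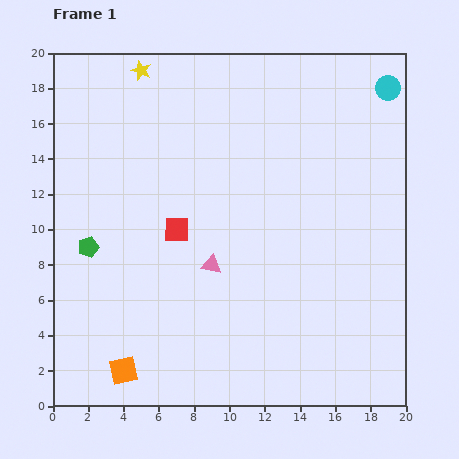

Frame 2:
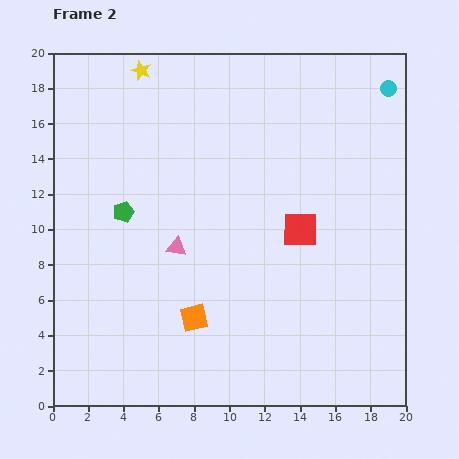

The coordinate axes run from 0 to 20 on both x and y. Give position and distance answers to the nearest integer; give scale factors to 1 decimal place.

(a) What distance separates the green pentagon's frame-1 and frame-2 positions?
3

The green pentagon moved from (2, 9) to (4, 11), a distance of √(2² + 2²) ≈ 3.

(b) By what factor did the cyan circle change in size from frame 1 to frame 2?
0.7×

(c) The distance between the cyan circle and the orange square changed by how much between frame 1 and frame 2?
-5

Distance in frame 1: 22. Distance in frame 2: 17.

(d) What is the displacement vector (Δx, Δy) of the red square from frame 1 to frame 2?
(7, 0)

The red square was at (7, 10) in frame 1 and (14, 10) in frame 2.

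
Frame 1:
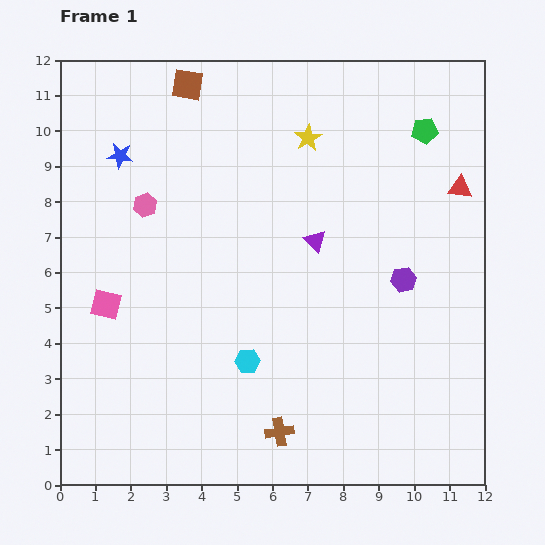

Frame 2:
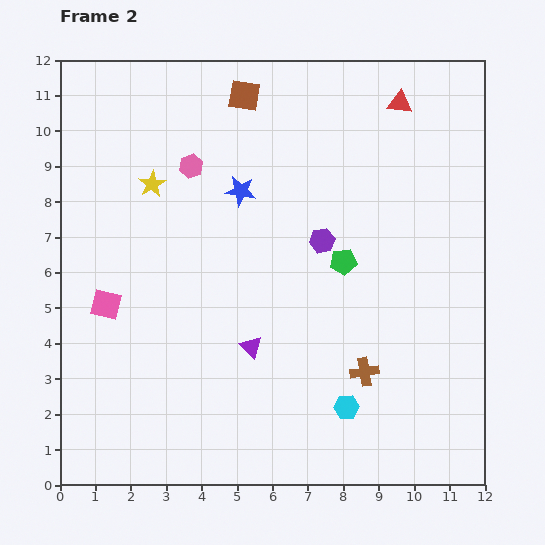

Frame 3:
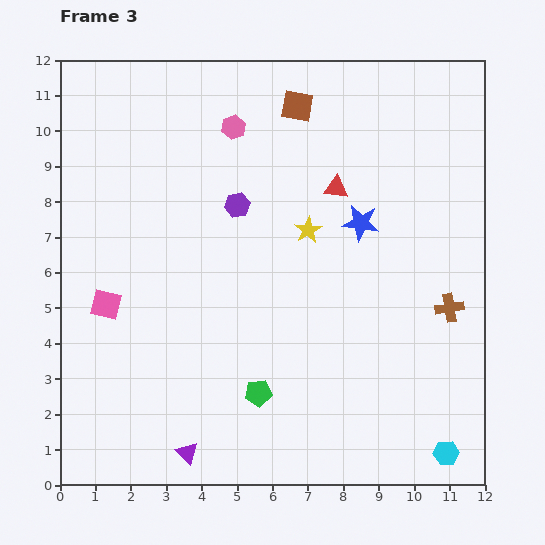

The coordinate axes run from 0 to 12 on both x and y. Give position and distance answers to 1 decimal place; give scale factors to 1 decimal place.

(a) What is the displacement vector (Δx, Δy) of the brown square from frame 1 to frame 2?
(1.6, -0.3)

The brown square was at (3.6, 11.3) in frame 1 and (5.2, 11.0) in frame 2.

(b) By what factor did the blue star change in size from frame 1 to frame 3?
1.4×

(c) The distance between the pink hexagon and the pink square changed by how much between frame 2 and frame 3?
+1.6

Distance in frame 2: 4.6. Distance in frame 3: 6.2.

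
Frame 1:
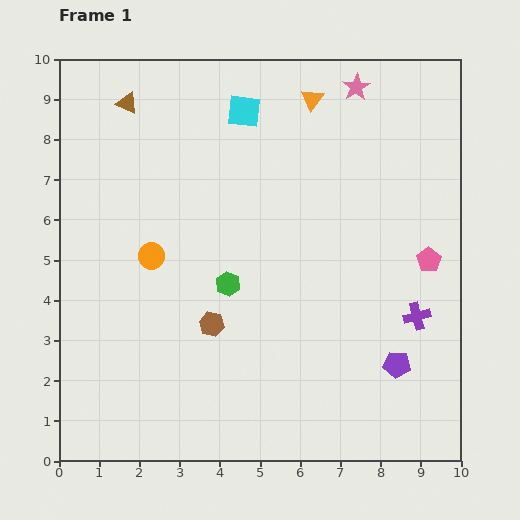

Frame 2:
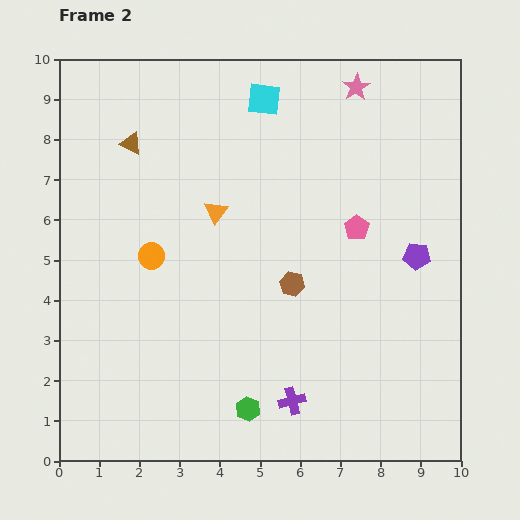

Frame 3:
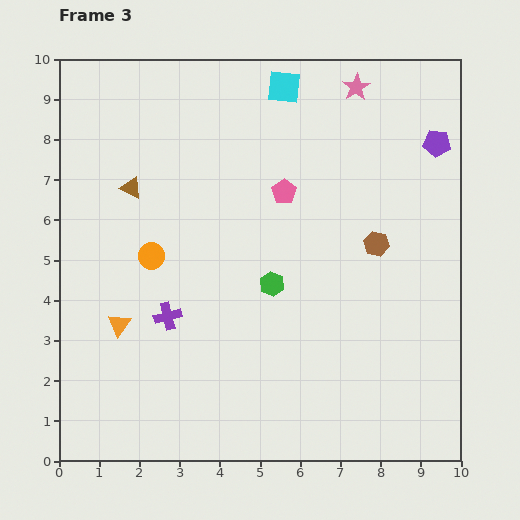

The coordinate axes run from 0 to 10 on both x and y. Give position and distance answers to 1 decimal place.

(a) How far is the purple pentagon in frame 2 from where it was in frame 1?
2.7

The purple pentagon moved from (8.4, 2.4) to (8.9, 5.1), a distance of √(0.5² + 2.7²) ≈ 2.7.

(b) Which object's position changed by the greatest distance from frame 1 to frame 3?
the orange triangle

(moved 7.4; next 6.2)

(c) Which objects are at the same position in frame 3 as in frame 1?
the pink star, the orange circle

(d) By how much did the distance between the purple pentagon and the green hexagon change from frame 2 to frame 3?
-0.3

Distance in frame 2: 5.7. Distance in frame 3: 5.4.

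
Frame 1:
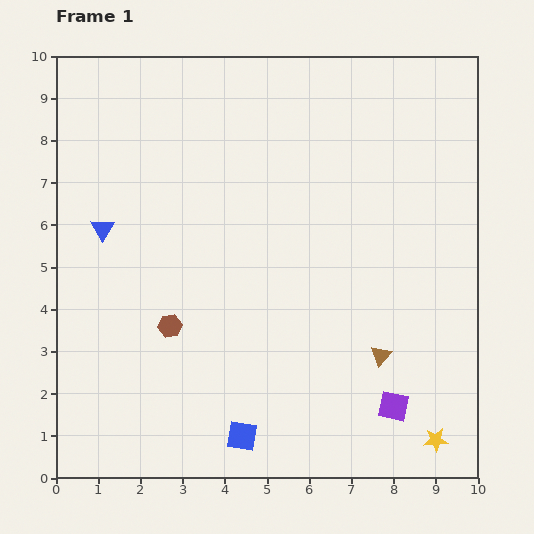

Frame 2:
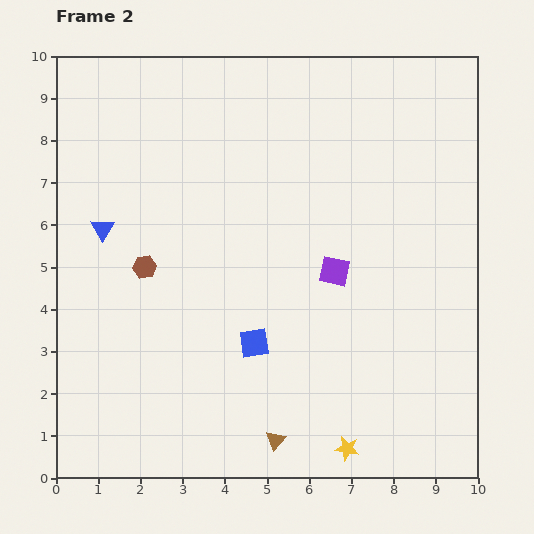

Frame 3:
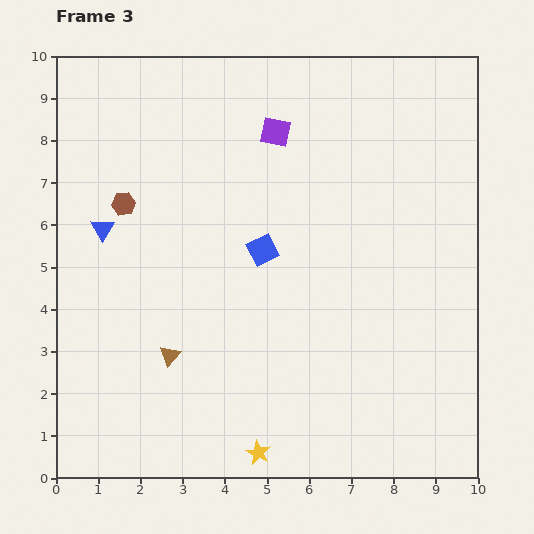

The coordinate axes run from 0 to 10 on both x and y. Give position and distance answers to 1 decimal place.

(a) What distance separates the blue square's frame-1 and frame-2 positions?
2.2

The blue square moved from (4.4, 1.0) to (4.7, 3.2), a distance of √(0.3² + 2.2²) ≈ 2.2.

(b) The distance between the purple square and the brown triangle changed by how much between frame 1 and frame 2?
+3.0

Distance in frame 1: 1.2. Distance in frame 2: 4.2.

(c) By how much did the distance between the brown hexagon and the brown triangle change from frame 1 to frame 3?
-1.2

Distance in frame 1: 5.0. Distance in frame 3: 3.8.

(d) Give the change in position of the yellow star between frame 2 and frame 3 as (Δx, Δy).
(-2.1, -0.1)

The yellow star was at (6.9, 0.7) in frame 2 and (4.8, 0.6) in frame 3.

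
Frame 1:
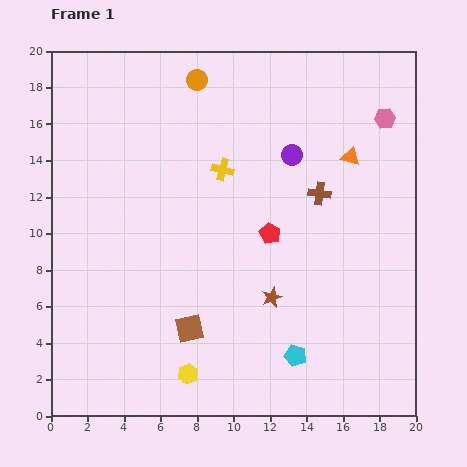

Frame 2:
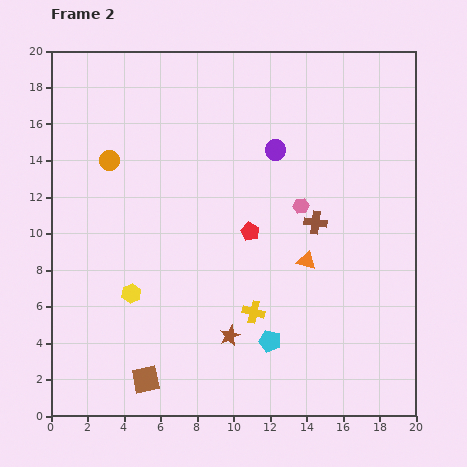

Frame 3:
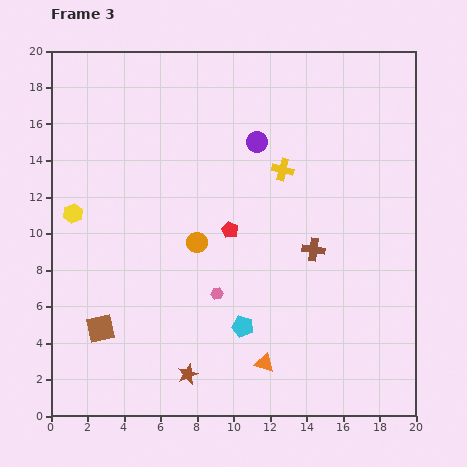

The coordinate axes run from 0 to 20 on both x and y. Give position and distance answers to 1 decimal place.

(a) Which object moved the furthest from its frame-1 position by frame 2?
the yellow cross

(moved 8.0; next 6.6)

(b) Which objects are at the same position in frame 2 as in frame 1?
none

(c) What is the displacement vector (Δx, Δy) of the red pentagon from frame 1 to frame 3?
(-2.2, 0.2)

The red pentagon was at (12.0, 10.0) in frame 1 and (9.8, 10.2) in frame 3.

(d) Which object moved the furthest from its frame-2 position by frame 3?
the yellow cross

(moved 8.0; next 6.6)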